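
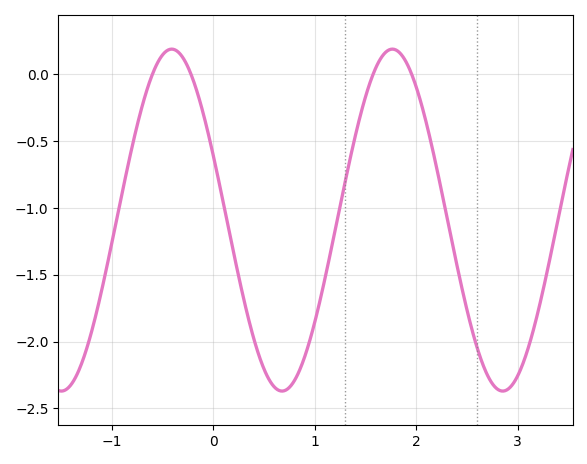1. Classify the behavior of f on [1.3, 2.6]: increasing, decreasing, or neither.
neither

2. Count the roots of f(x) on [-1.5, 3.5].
4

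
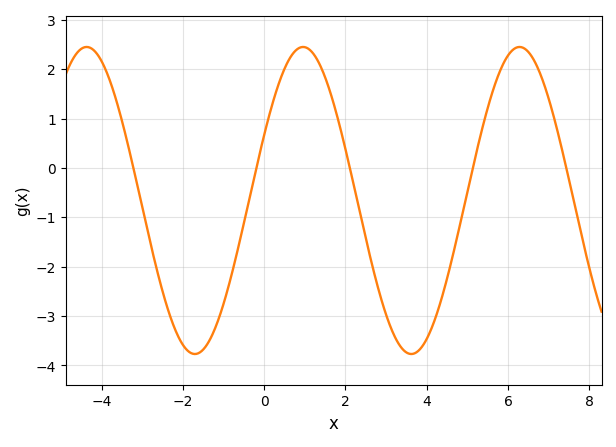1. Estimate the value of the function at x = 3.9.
-3.6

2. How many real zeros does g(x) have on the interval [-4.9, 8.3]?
5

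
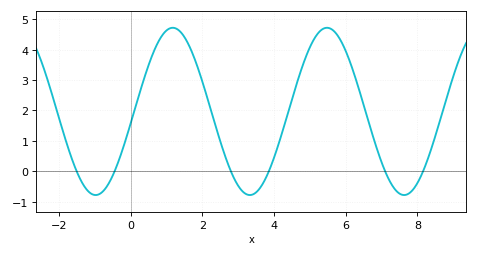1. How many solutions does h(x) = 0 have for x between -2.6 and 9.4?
6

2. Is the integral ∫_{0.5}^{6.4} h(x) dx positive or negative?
positive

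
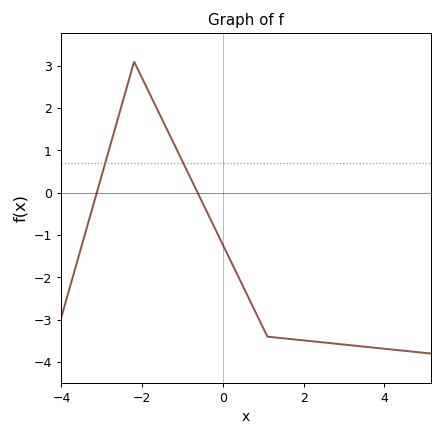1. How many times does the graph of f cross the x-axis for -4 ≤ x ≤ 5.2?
2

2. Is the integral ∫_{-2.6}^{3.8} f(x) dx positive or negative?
negative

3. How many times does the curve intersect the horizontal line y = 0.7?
2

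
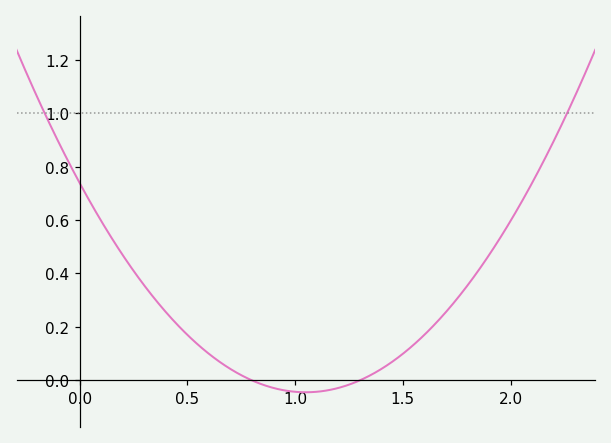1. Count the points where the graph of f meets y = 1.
2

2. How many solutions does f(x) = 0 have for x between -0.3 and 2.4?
2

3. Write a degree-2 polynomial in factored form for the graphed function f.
y = 0.71(x - 0.8)(x - 1.3)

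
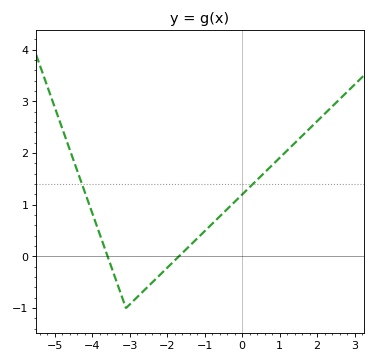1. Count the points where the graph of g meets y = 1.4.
2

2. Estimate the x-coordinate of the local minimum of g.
-3.2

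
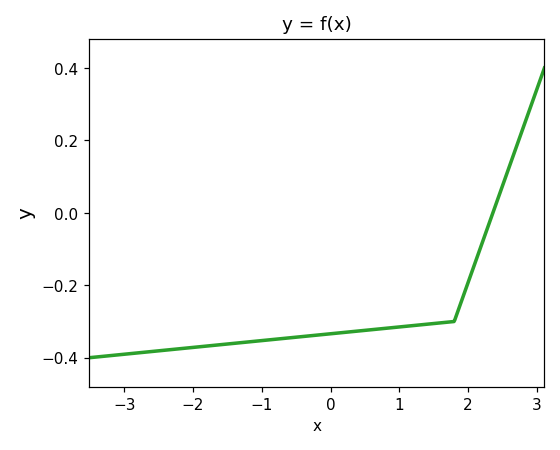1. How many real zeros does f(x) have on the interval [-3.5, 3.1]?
1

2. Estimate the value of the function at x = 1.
-0.32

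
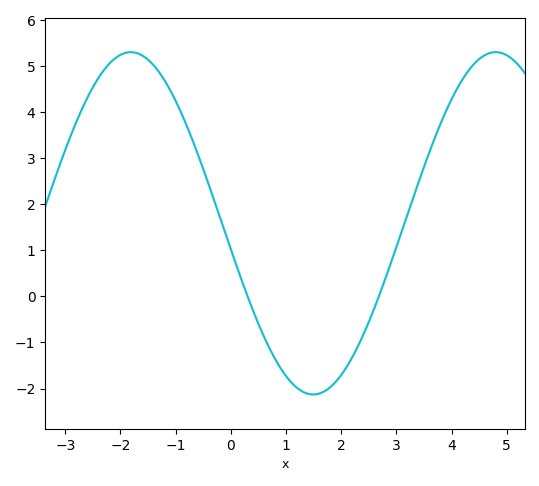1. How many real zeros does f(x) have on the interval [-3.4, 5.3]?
2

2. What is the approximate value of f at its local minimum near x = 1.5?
-2.1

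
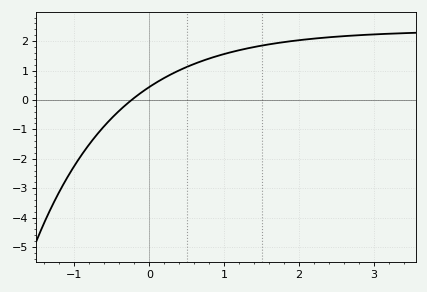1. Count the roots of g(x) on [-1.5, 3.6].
1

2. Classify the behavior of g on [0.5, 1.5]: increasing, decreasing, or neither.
increasing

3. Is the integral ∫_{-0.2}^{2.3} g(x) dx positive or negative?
positive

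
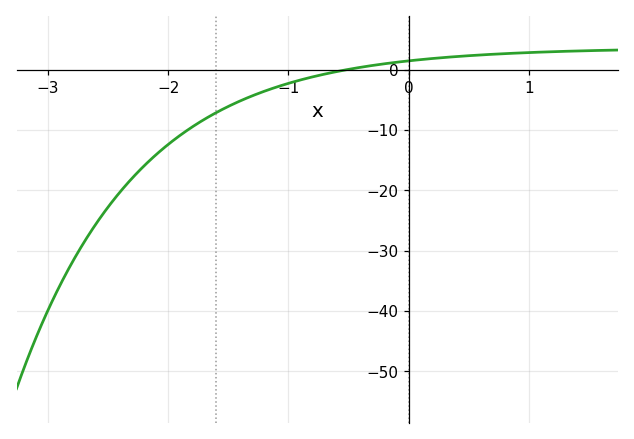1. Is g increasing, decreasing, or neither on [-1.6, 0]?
increasing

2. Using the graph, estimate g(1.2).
2.99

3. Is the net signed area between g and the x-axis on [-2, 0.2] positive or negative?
negative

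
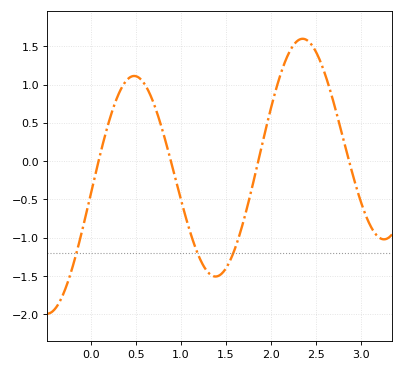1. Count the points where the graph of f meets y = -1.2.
3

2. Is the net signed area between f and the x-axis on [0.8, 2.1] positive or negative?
negative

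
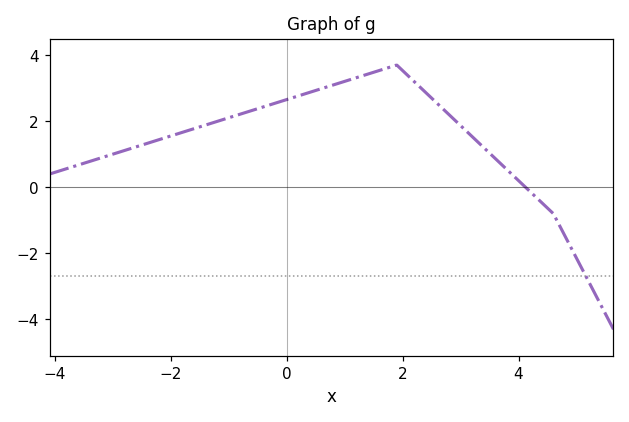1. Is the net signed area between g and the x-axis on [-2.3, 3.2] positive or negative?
positive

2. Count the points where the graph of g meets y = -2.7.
1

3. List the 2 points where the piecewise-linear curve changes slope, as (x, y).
(1.9, 3.7); (4.6, -0.8)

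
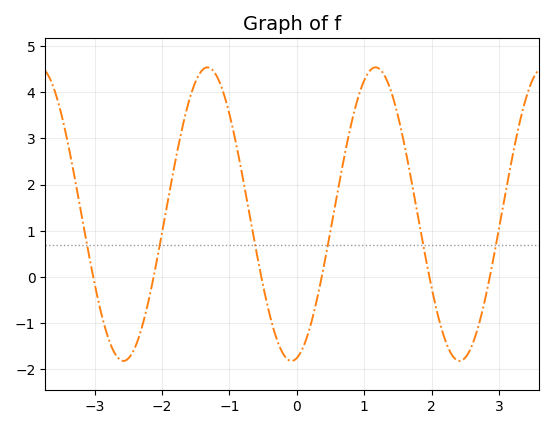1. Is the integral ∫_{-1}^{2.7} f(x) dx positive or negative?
positive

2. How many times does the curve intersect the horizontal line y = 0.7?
6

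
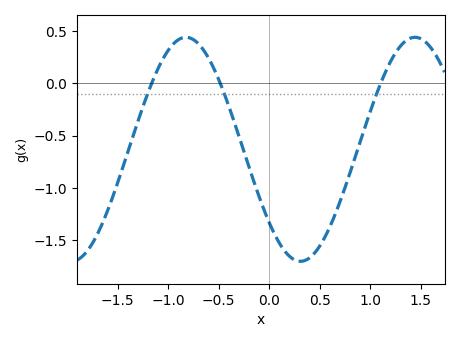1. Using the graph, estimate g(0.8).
-0.85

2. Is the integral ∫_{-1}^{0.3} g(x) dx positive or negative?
negative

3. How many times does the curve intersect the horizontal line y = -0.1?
3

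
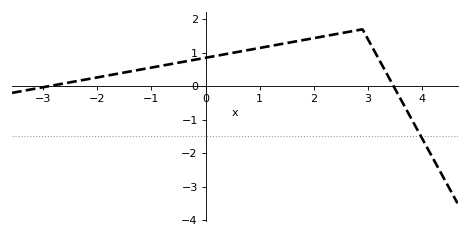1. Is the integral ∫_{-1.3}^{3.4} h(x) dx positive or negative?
positive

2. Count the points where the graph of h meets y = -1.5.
1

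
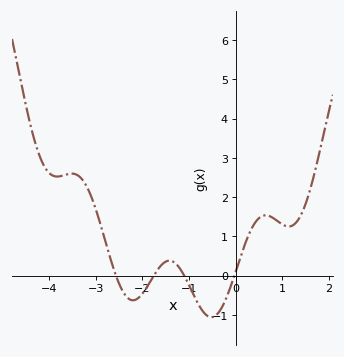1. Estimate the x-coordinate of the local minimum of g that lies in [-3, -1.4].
-2.2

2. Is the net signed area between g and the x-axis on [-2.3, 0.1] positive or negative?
negative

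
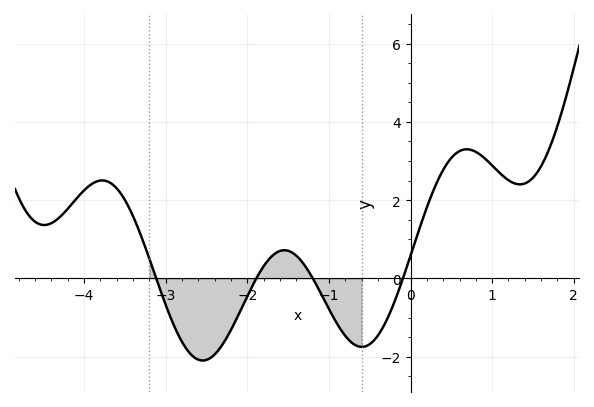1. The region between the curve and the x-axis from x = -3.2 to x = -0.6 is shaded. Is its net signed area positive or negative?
negative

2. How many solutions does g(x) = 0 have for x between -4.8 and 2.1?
4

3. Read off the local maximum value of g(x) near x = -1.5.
0.8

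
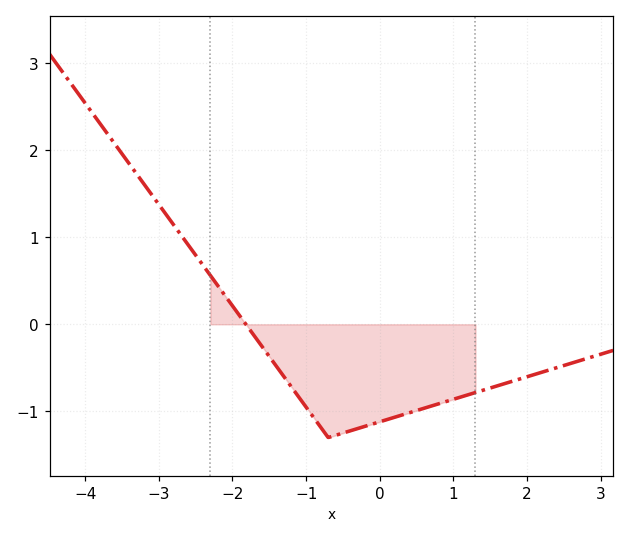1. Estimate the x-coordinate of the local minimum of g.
-0.699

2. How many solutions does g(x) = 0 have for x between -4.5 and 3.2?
1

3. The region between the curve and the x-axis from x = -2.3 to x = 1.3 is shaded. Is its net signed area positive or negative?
negative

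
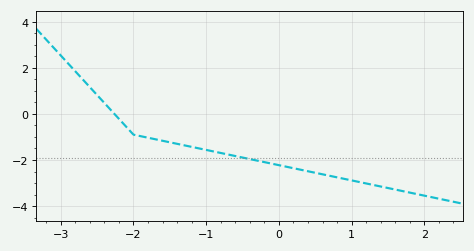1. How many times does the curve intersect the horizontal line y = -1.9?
1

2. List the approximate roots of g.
-2.26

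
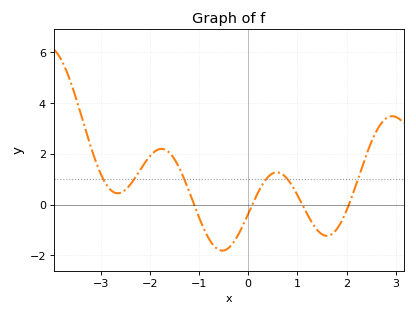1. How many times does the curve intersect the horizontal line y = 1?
6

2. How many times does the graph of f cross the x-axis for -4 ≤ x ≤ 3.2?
4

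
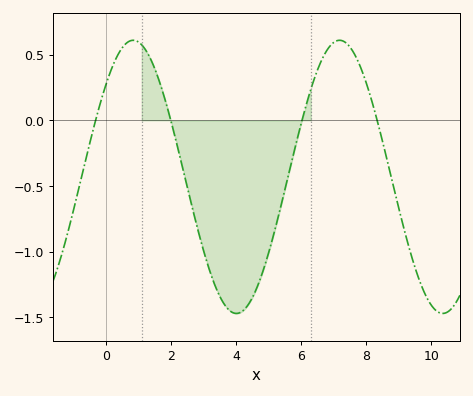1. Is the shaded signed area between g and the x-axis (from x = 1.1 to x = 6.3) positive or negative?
negative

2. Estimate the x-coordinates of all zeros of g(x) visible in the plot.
-0.318, 1.99, 6.03, 8.34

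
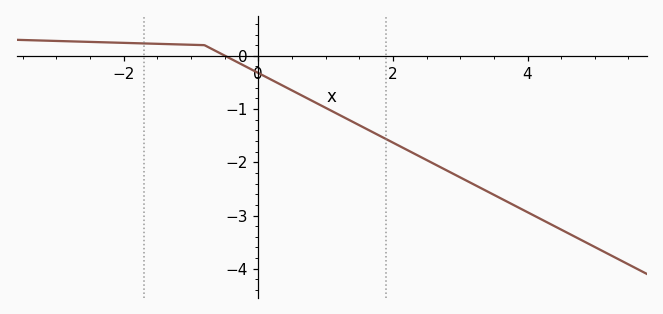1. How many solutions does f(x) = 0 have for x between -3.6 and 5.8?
1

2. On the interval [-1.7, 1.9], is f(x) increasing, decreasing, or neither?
decreasing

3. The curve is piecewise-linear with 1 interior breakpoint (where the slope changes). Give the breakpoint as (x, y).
(-0.8, 0.2)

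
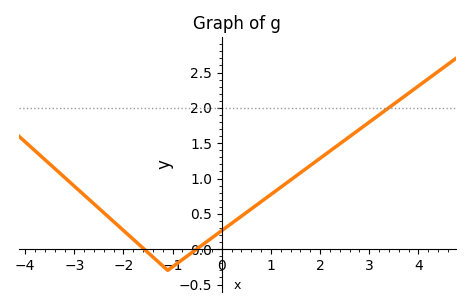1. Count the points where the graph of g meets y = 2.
1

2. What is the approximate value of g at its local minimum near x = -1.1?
-0.3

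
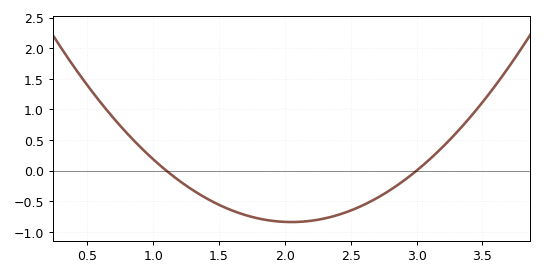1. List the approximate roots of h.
1.1, 3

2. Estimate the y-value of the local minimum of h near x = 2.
-0.839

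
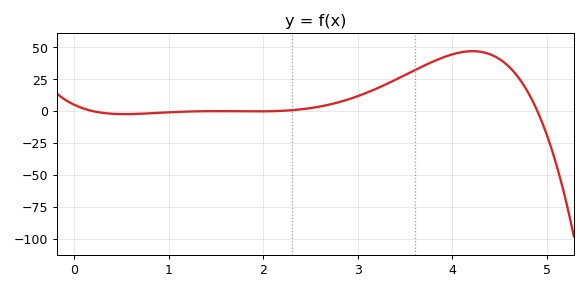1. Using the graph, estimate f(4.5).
40.8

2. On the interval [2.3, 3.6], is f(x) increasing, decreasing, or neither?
increasing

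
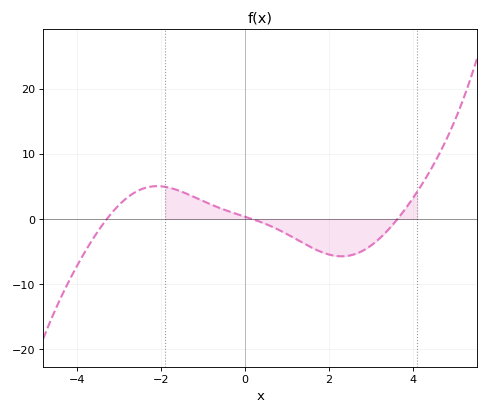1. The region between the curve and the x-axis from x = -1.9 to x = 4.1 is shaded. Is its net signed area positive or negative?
negative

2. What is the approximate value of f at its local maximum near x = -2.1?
5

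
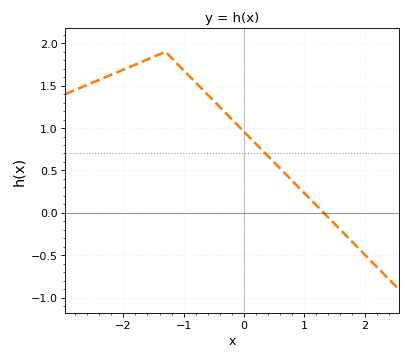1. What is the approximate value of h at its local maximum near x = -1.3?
1.9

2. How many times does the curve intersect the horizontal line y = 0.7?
1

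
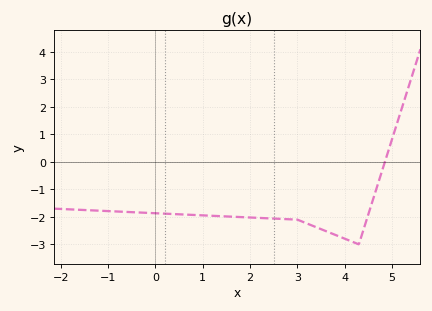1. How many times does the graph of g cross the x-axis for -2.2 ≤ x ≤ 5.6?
1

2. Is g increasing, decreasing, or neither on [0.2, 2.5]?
decreasing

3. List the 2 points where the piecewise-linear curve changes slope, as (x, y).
(3, -2.1); (4.3, -3)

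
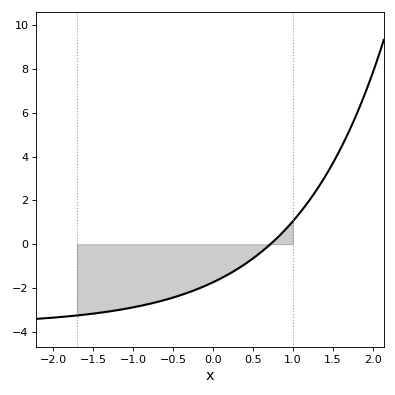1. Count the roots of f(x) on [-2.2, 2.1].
1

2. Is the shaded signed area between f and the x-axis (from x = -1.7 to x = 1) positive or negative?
negative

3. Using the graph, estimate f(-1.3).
-3.07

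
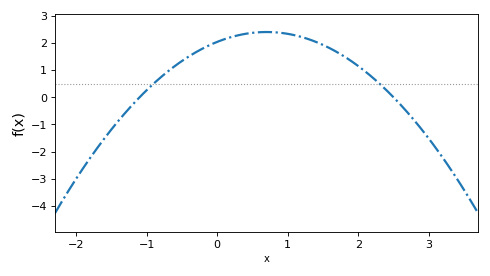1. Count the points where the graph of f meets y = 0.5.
2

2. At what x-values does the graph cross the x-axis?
-1.1, 2.5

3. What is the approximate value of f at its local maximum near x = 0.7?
2.4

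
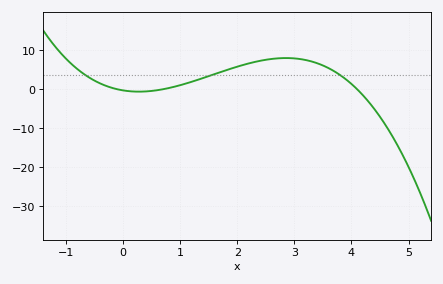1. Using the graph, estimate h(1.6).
4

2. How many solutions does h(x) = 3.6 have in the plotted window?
3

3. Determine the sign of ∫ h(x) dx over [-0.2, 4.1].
positive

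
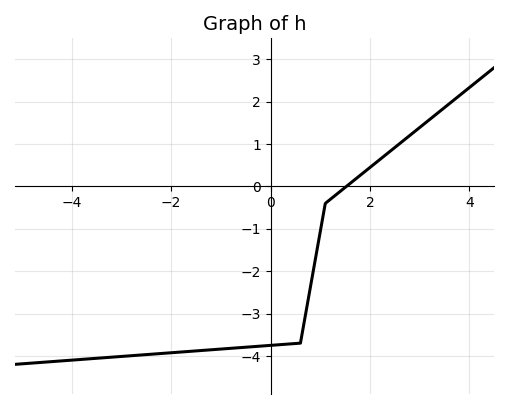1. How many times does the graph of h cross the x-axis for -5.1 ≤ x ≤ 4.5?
1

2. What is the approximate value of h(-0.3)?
-3.78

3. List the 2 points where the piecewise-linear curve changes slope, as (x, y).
(0.6, -3.7); (1.1, -0.4)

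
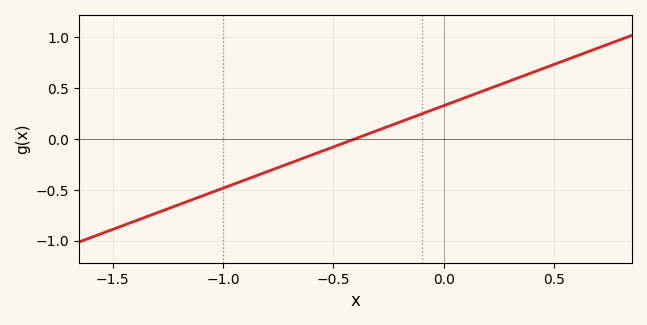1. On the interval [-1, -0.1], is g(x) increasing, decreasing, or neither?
increasing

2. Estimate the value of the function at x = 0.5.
0.729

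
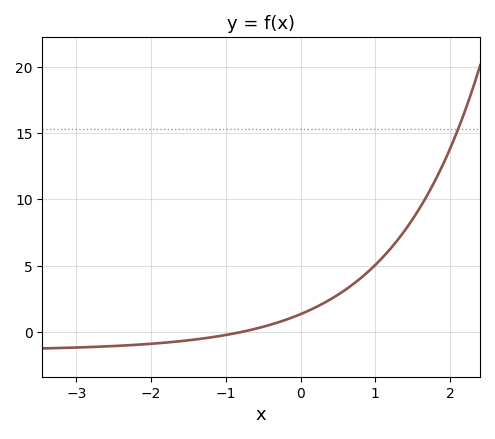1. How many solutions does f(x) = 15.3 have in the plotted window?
1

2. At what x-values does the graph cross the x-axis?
-0.8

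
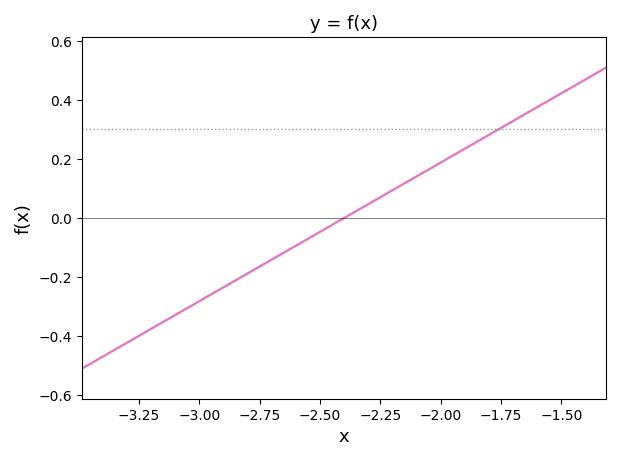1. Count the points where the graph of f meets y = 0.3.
1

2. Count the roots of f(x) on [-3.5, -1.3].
1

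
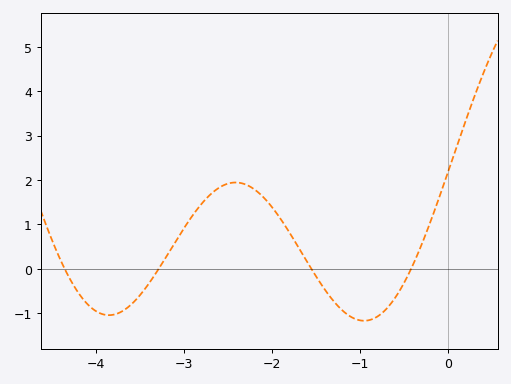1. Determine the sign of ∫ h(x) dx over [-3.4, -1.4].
positive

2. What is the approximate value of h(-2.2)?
1.79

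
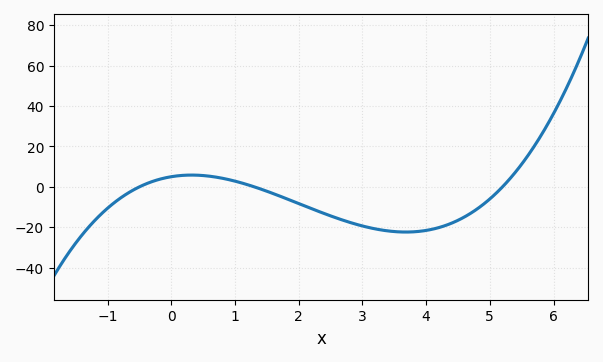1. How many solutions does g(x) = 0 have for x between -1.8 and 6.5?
3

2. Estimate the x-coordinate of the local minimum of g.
3.68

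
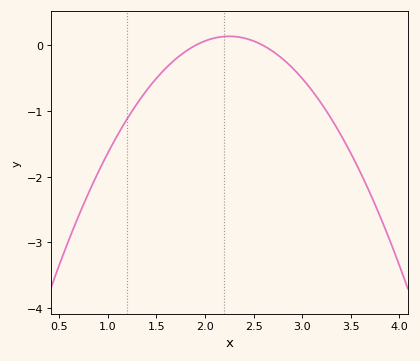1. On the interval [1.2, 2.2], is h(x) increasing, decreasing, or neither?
increasing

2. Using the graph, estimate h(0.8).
-2.3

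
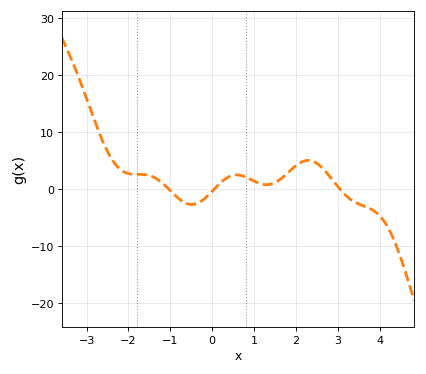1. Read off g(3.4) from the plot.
-2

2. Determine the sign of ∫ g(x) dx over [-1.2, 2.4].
positive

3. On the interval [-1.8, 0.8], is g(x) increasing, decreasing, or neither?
neither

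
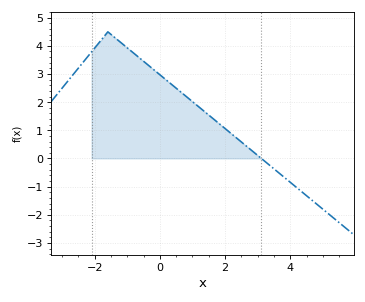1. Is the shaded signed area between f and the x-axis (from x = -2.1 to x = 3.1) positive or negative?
positive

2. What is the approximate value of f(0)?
2.97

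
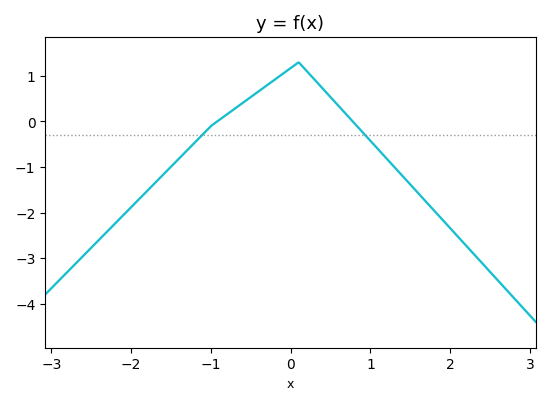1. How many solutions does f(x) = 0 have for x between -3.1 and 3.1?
2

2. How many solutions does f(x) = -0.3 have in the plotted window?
2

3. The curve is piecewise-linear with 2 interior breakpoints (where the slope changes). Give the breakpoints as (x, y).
(-1, -0.1); (0.1, 1.3)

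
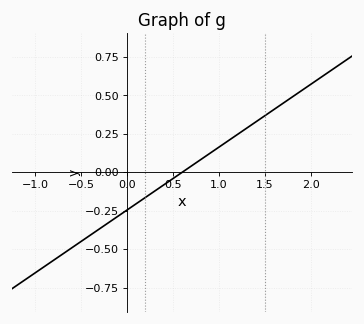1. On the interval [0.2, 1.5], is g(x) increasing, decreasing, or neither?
increasing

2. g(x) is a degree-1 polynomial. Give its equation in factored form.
y = 0.41(x - 0.6)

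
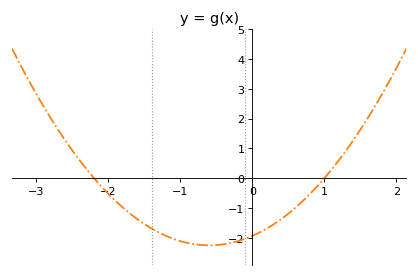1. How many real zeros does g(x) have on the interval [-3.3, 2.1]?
2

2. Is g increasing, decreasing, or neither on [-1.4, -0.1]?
neither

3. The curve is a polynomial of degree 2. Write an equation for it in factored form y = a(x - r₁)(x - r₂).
y = 0.88(x + 2.2)(x - 1)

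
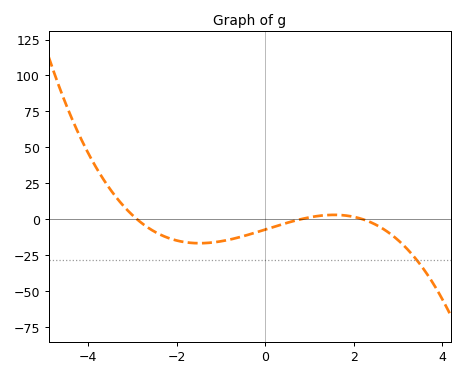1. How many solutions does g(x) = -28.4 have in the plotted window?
1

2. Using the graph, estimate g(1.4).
5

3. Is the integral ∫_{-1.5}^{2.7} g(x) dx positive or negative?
negative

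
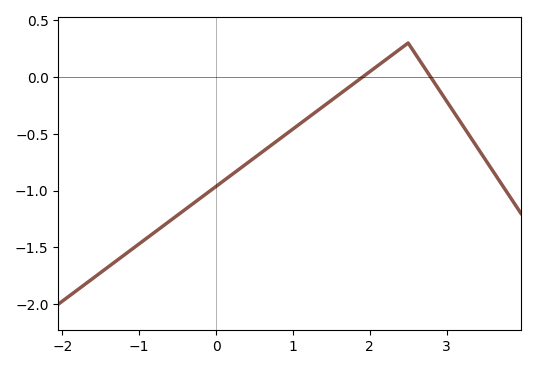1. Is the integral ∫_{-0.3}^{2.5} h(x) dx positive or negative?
negative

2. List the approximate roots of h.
1.91, 2.79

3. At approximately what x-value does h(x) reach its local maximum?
2.5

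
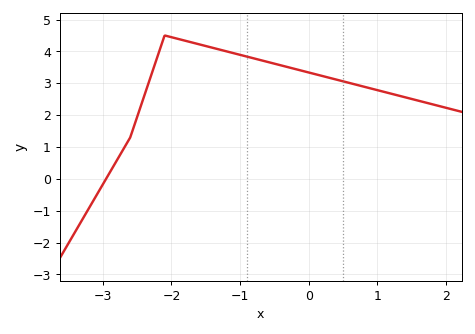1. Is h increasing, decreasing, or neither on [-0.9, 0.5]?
decreasing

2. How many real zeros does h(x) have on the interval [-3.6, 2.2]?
1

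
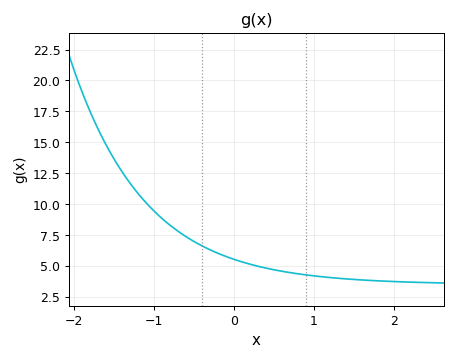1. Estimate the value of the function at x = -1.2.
11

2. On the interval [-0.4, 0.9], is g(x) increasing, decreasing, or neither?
decreasing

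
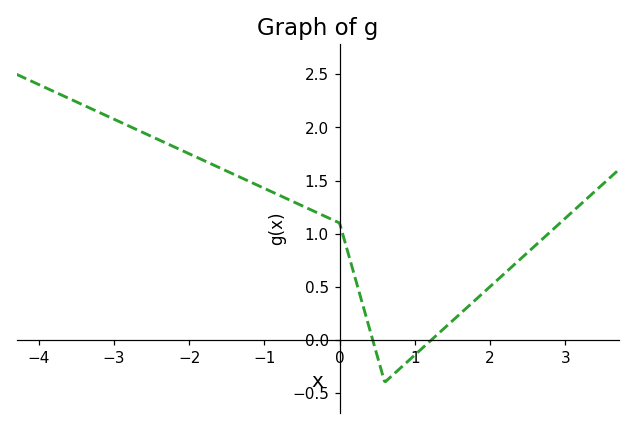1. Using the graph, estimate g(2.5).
0.822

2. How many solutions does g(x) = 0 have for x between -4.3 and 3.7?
2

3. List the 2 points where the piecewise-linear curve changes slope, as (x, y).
(0, 1.1); (0.6, -0.4)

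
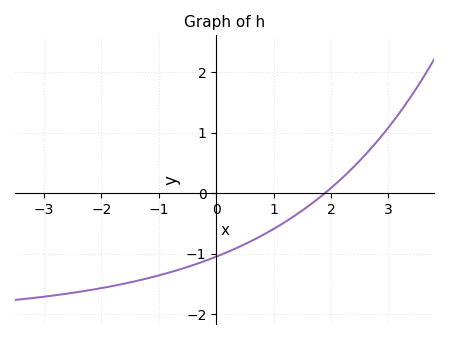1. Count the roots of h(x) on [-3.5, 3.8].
1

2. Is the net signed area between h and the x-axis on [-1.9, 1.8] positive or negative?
negative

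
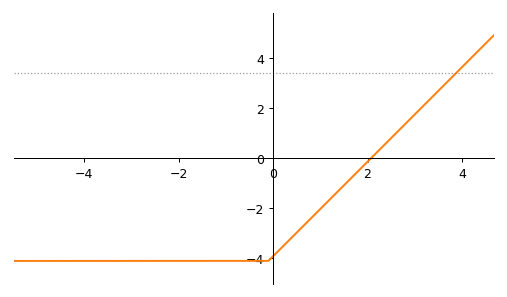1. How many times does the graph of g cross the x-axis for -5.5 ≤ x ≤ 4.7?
1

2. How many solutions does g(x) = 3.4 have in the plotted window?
1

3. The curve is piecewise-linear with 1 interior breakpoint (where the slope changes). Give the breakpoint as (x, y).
(-0.1, -4.1)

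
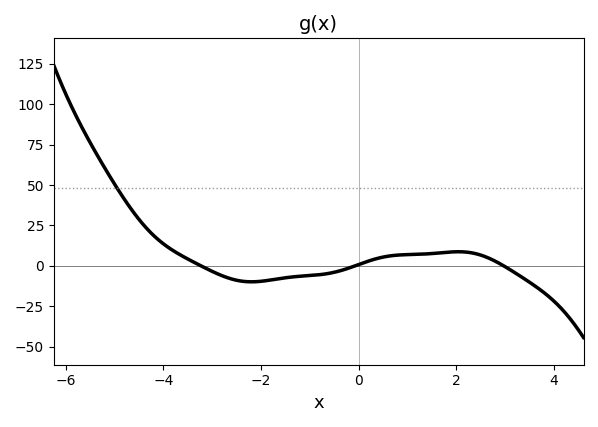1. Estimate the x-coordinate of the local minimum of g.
-2.19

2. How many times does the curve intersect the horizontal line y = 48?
1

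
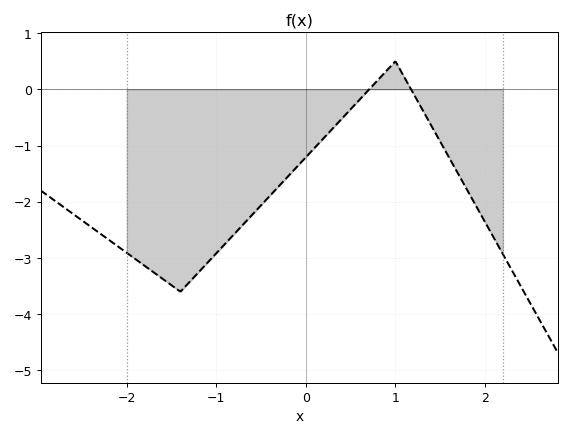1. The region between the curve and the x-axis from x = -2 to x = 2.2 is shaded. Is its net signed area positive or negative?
negative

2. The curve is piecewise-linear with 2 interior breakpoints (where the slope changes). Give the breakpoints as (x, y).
(-1.4, -3.6); (1, 0.5)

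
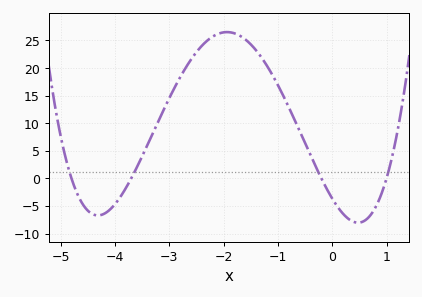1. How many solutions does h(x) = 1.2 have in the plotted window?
4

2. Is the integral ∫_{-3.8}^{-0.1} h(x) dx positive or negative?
positive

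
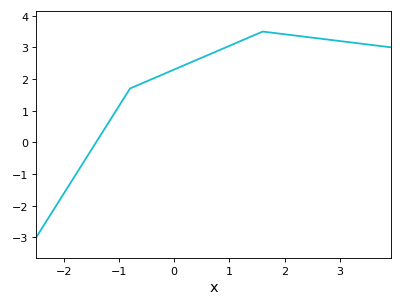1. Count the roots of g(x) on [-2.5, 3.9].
1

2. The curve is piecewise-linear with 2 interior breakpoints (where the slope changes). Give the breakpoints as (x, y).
(-0.8, 1.7); (1.6, 3.5)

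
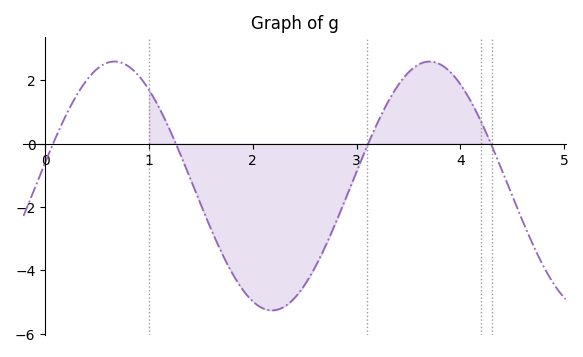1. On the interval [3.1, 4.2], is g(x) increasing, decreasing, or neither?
neither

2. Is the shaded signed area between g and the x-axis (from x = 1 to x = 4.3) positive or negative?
negative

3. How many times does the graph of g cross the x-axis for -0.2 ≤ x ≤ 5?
4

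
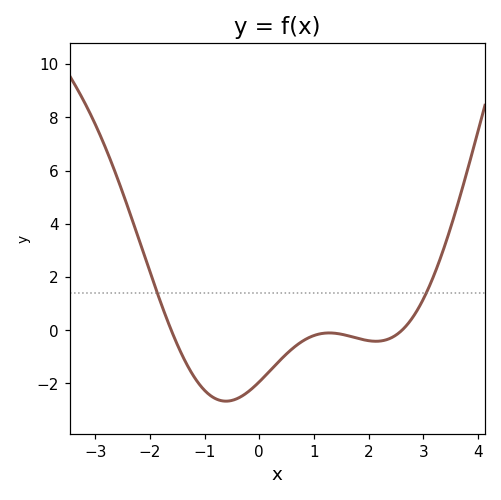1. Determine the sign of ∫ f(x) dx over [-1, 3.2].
negative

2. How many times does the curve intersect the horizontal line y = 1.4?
2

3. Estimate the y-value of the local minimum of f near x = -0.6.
-2.6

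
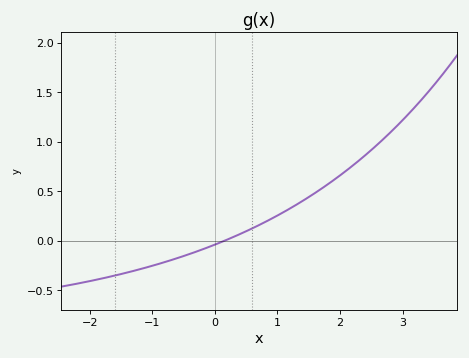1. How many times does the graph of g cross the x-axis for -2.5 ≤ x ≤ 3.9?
1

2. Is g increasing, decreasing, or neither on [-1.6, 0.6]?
increasing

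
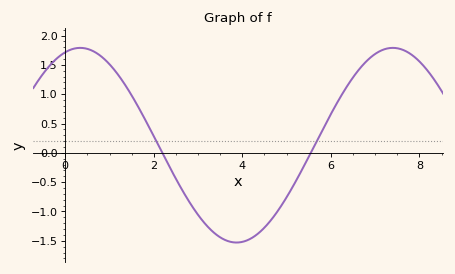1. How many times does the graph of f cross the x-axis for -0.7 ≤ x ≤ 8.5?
2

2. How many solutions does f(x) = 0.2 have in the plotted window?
2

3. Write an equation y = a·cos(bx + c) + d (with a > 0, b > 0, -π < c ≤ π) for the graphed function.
y = 1.66cos(0.89x - 0.302) + 0.13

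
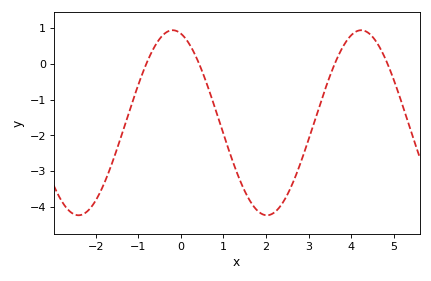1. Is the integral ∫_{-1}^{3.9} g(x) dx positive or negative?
negative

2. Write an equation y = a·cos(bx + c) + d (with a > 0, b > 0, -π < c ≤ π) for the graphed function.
y = 2.59cos(1.4x + 0.27) - 1.65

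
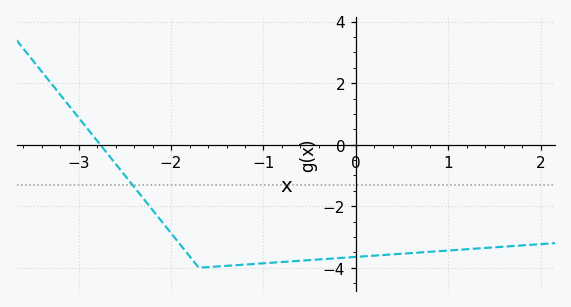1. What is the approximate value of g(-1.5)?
-4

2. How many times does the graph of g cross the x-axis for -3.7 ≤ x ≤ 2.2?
1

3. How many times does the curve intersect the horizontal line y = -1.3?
1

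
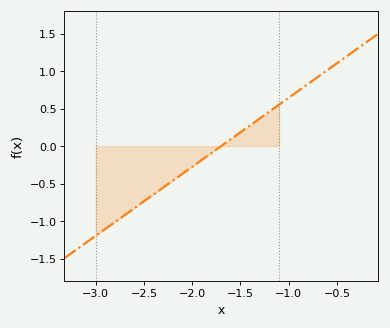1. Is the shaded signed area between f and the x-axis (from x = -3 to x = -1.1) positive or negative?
negative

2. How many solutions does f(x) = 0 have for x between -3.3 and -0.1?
1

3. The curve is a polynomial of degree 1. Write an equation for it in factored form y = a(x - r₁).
y = 0.92(x + 1.7)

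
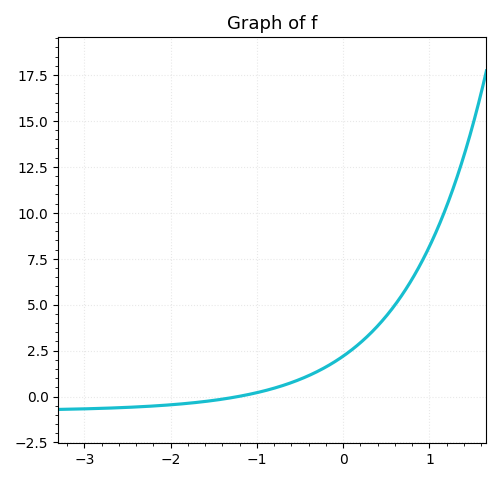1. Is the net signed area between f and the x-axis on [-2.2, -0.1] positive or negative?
positive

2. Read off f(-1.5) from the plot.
-0.208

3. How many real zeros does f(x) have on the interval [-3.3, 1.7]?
1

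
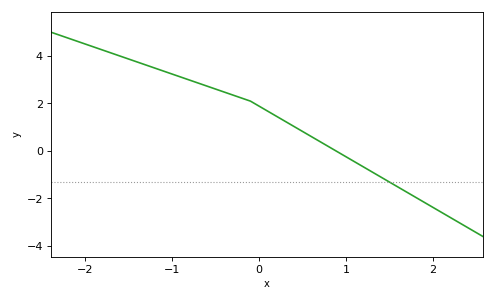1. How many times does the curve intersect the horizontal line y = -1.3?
1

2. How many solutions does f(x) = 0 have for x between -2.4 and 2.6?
1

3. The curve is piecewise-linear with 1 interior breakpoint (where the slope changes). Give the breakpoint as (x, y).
(-0.1, 2.1)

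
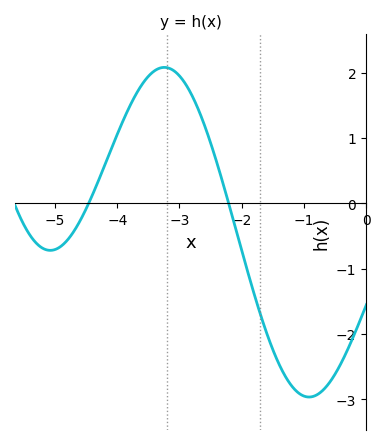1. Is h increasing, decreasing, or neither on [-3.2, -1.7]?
decreasing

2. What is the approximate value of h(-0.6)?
-2.76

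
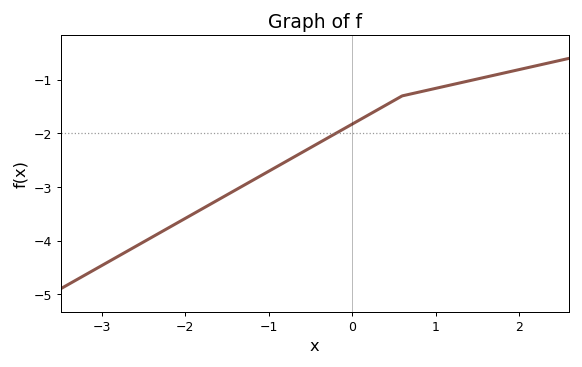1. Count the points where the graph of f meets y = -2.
1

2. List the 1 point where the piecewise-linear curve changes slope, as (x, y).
(0.6, -1.3)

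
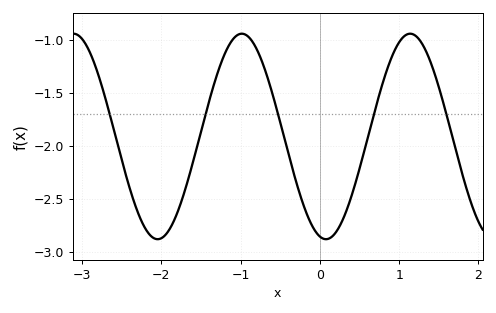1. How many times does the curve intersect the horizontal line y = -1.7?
5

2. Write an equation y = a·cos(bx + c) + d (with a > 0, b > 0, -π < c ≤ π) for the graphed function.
y = 0.97cos(3x + 2.9) - 1.91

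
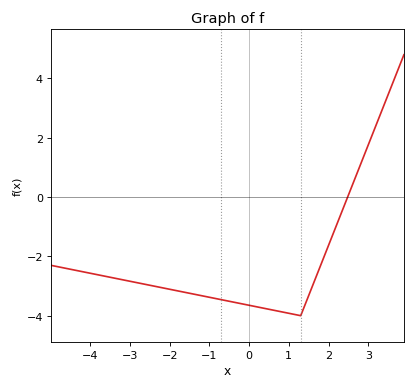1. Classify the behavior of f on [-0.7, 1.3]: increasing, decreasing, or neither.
decreasing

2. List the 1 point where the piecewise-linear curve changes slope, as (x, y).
(1.3, -4)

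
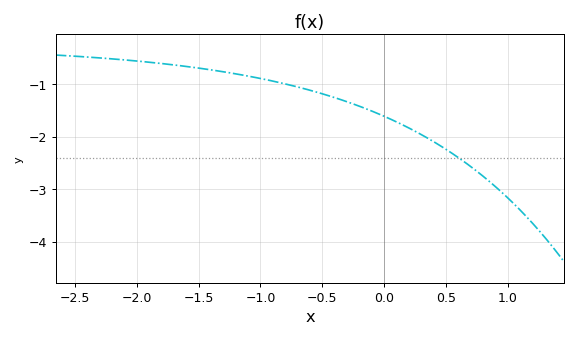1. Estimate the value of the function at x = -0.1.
-1.51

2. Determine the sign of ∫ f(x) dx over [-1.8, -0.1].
negative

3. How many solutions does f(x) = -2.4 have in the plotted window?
1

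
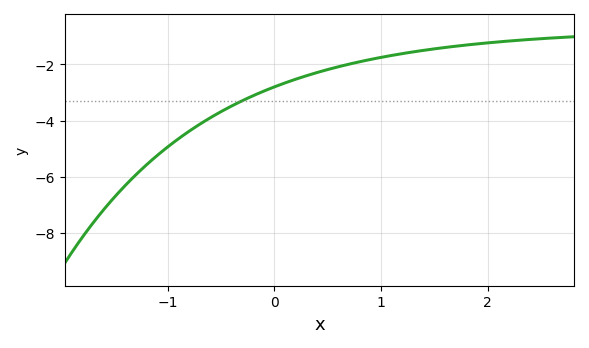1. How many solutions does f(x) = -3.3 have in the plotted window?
1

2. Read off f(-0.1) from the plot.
-2.95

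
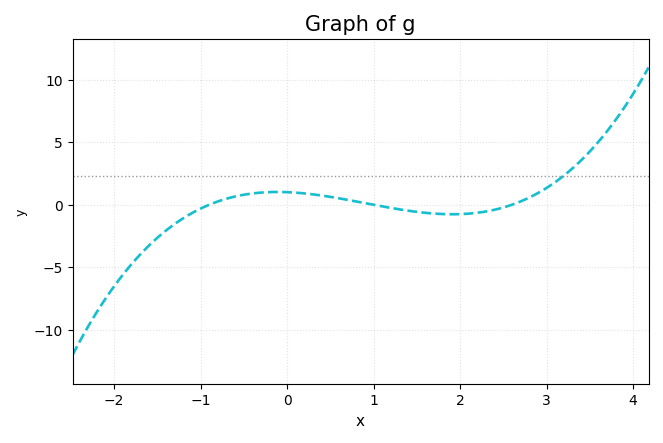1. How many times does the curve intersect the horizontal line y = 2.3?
1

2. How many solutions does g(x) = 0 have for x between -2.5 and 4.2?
3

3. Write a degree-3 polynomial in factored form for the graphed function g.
y = 0.43(x + 0.9)(x - 1)(x - 2.6)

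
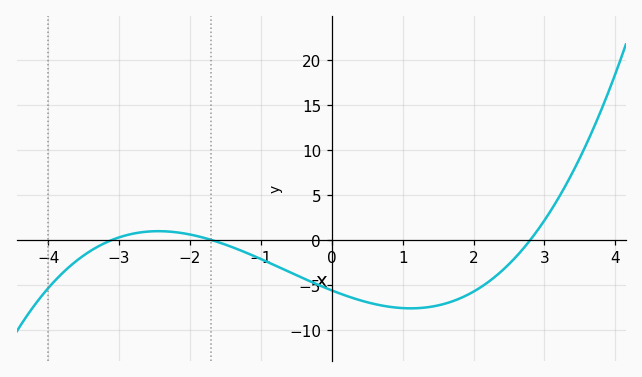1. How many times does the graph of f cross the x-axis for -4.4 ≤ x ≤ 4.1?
3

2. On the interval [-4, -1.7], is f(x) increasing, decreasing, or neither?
neither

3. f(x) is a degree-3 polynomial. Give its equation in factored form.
y = 0.38(x + 3.1)(x + 1.7)(x - 2.8)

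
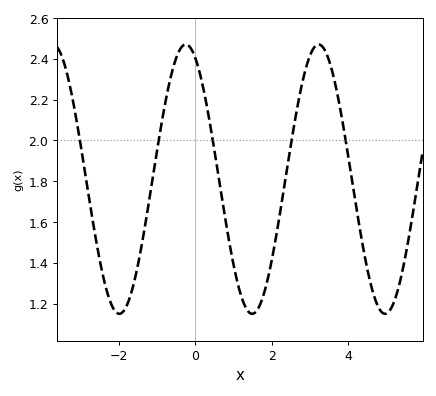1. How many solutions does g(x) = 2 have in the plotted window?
5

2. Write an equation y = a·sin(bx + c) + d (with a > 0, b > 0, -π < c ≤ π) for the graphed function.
y = 0.66sin(1.81x + 2.02) + 1.81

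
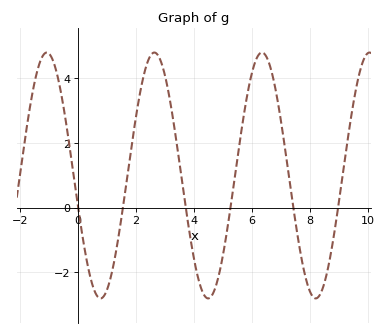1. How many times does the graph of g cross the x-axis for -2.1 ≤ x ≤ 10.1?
6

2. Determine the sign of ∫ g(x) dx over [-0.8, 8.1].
positive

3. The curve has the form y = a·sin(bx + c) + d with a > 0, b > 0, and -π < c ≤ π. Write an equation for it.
y = 3.8sin(1.69x - 2.88) + 0.99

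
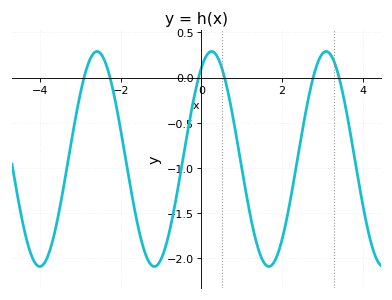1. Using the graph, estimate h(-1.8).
-1.1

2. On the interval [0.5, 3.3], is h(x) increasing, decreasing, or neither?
neither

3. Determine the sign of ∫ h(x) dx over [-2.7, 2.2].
negative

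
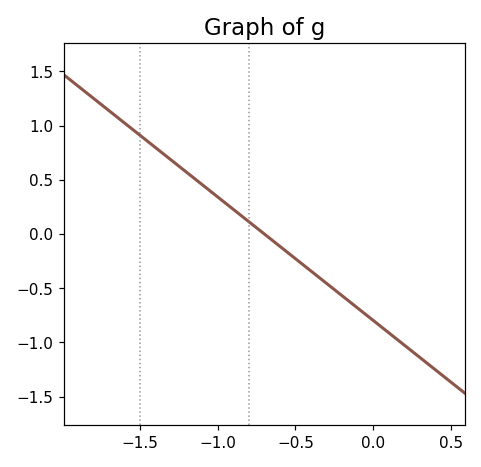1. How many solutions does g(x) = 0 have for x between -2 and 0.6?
1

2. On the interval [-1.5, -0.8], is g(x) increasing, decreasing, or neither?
decreasing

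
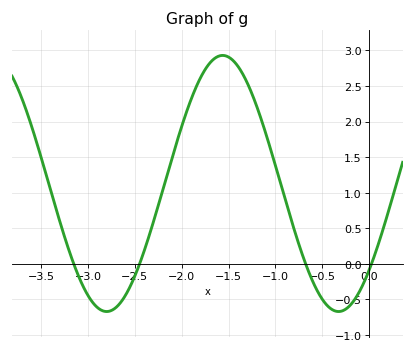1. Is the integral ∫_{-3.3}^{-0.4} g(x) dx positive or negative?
positive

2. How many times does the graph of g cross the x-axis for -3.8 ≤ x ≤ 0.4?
4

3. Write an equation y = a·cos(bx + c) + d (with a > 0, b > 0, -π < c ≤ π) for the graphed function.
y = 1.8cos(2.54x - 2.31) + 1.13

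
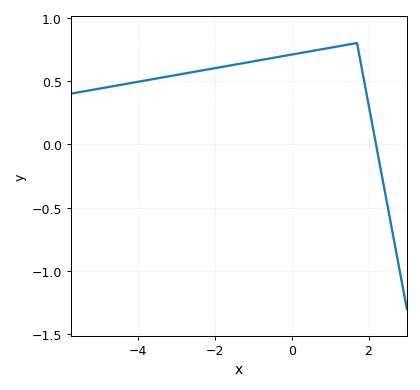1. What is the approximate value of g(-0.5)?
0.682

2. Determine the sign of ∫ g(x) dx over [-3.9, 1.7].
positive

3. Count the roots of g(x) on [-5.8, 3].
1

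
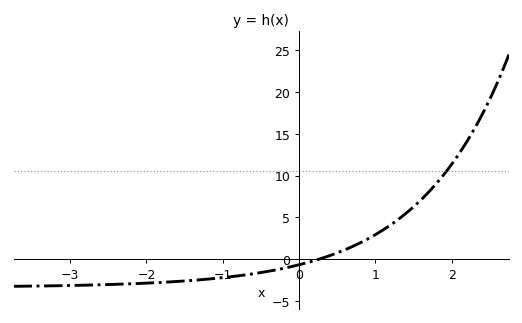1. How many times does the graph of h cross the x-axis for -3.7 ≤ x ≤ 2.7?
1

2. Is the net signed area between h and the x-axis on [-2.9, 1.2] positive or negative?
negative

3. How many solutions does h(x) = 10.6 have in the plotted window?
1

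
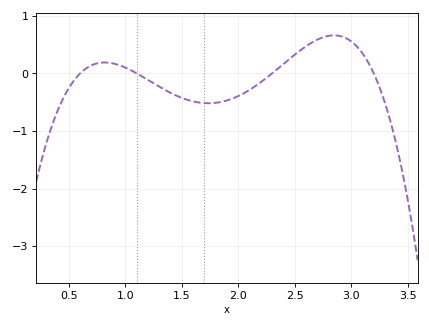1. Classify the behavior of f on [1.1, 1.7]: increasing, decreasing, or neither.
decreasing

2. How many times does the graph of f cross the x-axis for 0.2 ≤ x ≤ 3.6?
4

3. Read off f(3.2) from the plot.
0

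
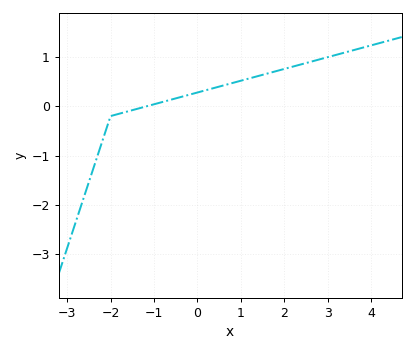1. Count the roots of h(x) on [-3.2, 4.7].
1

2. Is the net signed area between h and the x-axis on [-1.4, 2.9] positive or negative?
positive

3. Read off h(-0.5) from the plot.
0.2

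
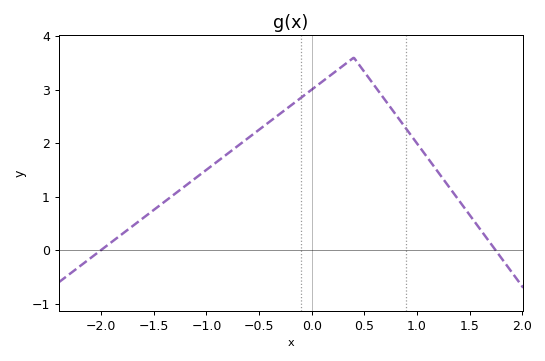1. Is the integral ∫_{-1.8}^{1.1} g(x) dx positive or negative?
positive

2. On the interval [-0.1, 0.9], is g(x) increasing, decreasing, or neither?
neither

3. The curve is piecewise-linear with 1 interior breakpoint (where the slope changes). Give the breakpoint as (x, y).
(0.4, 3.6)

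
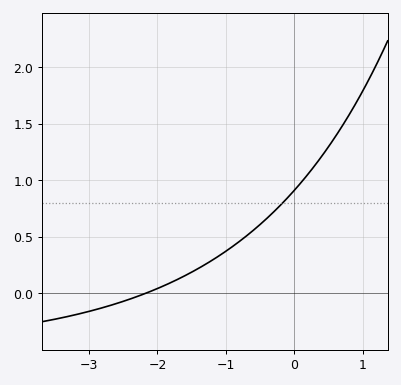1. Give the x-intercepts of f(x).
-2.2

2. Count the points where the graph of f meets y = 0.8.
1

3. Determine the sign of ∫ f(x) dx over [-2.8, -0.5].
positive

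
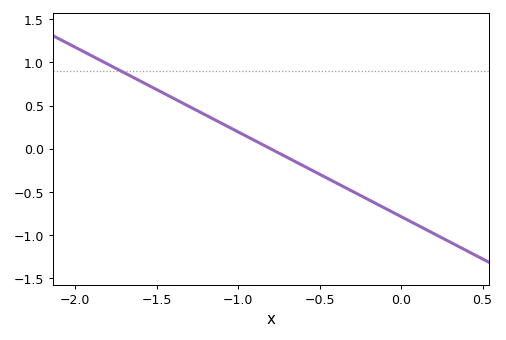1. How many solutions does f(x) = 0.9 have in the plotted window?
1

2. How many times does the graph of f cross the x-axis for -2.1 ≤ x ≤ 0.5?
1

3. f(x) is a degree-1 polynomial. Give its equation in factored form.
y = -0.98(x + 0.8)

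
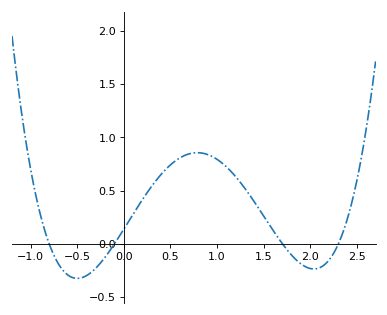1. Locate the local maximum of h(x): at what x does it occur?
0.787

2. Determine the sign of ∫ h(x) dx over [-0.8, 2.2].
positive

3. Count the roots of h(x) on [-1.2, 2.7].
4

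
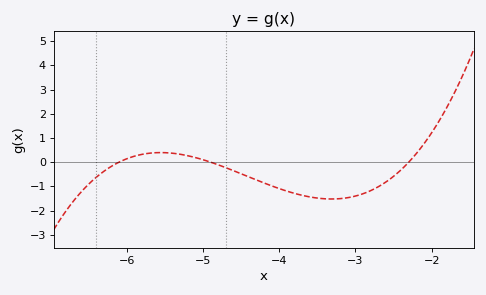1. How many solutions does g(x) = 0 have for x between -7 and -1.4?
3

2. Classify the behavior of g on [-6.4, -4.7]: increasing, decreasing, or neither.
neither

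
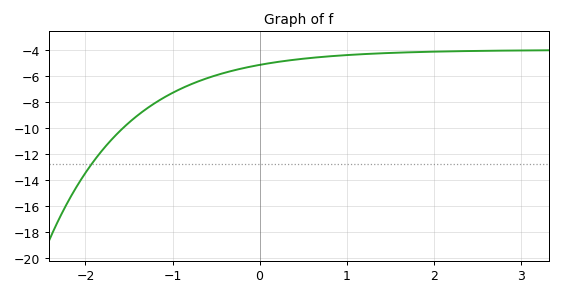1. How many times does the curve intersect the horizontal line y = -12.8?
1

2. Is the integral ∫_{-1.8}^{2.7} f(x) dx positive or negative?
negative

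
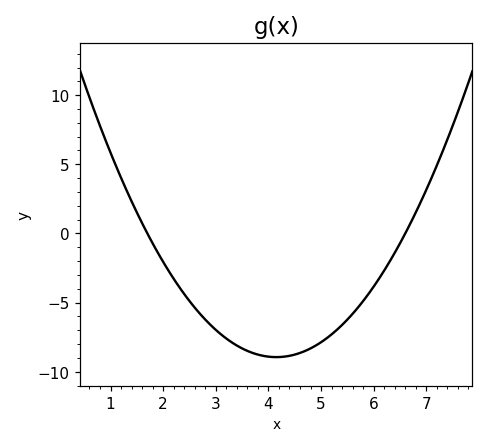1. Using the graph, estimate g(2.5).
-4.89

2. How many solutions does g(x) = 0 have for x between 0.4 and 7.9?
2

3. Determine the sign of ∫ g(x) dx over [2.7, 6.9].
negative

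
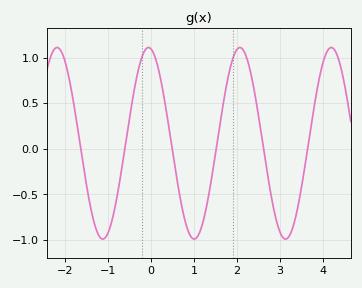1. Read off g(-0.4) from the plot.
0.6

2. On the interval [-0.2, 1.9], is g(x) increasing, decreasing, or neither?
neither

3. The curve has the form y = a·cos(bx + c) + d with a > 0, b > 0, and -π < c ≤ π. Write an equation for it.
y = 1.05cos(3x + 0.17) + 0.06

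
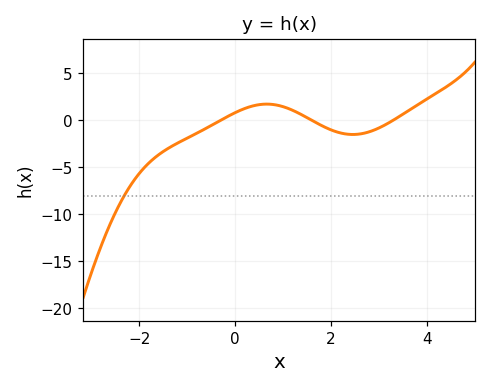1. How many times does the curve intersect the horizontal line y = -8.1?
1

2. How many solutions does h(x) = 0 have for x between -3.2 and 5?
3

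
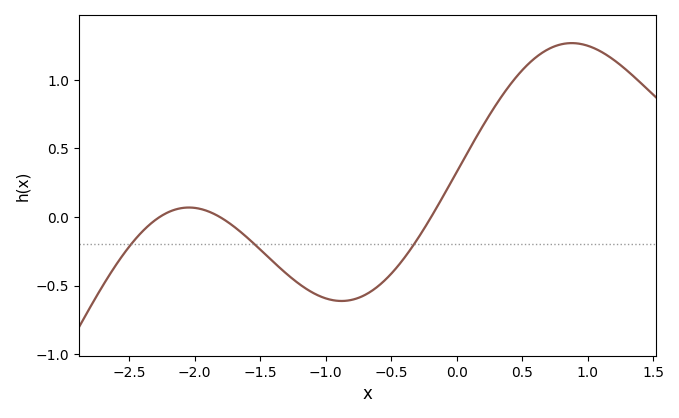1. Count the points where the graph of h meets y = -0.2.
3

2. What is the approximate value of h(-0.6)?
-0.504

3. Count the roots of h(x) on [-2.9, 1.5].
3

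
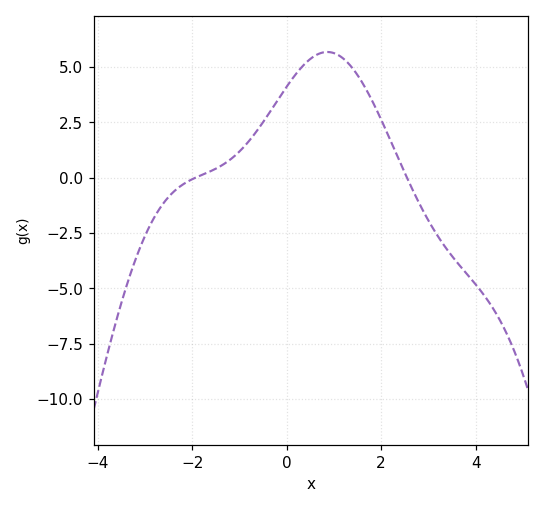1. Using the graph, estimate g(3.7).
-4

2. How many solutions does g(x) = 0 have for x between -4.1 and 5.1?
2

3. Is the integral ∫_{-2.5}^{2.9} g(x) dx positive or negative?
positive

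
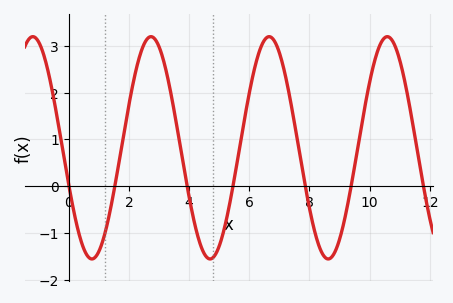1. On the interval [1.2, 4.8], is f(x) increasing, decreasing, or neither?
neither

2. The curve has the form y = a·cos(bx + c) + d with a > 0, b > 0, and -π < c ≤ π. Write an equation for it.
y = 2.38cos(1.6x + 1.91) + 0.82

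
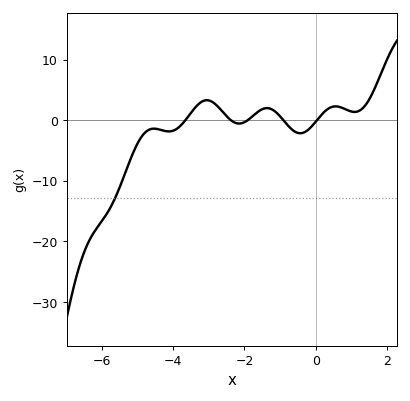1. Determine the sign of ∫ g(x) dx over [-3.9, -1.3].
positive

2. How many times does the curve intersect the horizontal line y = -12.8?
1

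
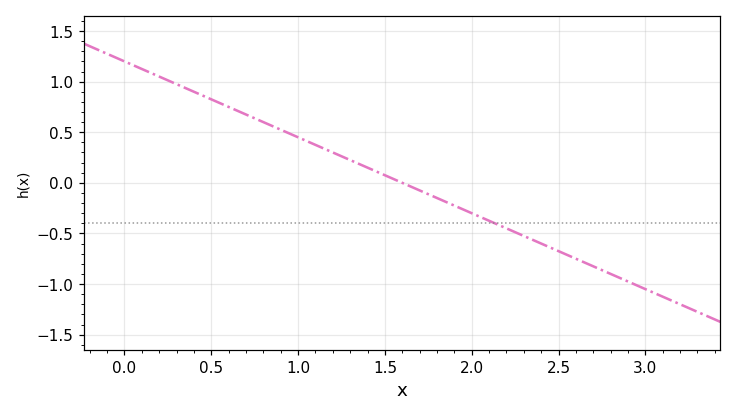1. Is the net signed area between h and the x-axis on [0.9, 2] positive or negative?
positive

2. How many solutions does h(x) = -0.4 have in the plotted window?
1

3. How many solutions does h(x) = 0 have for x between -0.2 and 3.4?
1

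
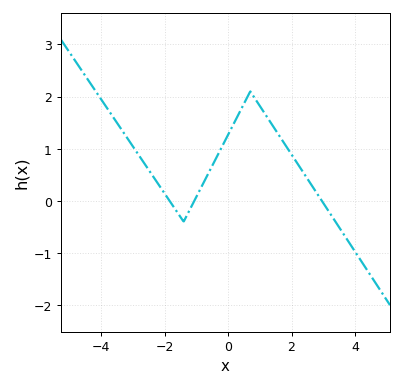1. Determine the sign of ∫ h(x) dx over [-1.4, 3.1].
positive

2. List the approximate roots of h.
-1.84, -1.06, 2.96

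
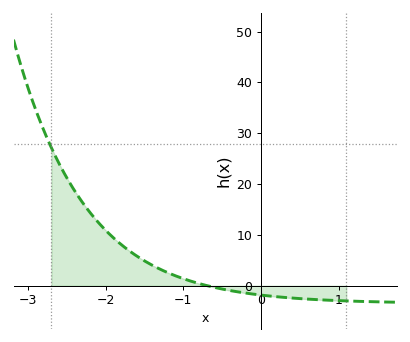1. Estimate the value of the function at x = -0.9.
0.868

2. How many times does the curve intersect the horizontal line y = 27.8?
1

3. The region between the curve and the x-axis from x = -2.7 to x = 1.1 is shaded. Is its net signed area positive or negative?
positive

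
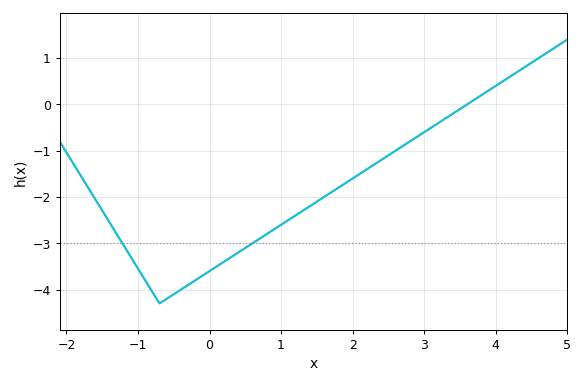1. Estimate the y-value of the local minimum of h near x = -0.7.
-4.3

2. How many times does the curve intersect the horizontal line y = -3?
2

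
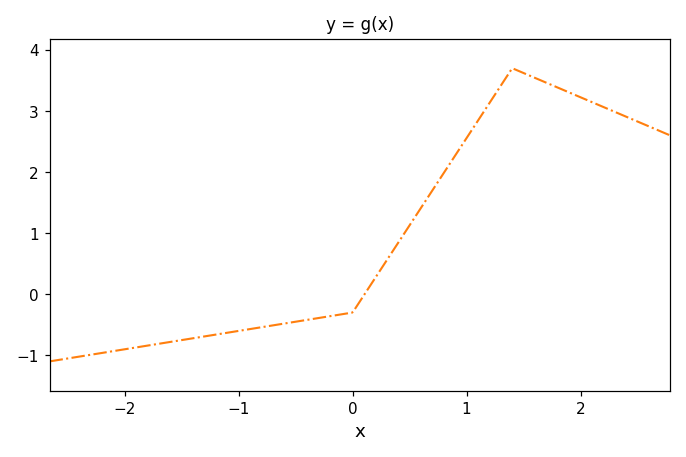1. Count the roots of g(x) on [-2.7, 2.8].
1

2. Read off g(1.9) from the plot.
3.3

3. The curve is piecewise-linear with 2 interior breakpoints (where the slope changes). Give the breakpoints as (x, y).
(0, -0.3); (1.4, 3.7)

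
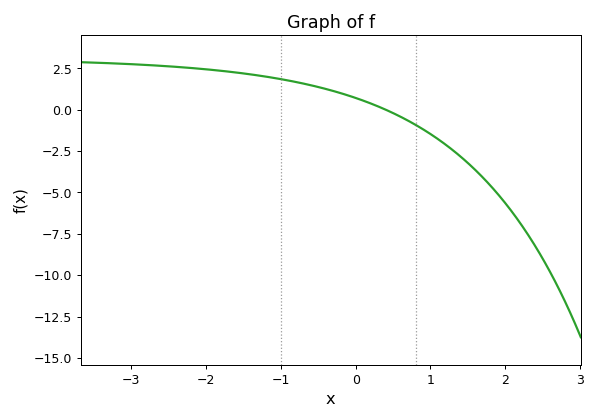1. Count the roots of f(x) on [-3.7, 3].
1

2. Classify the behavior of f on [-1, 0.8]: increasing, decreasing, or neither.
decreasing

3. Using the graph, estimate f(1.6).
-3.64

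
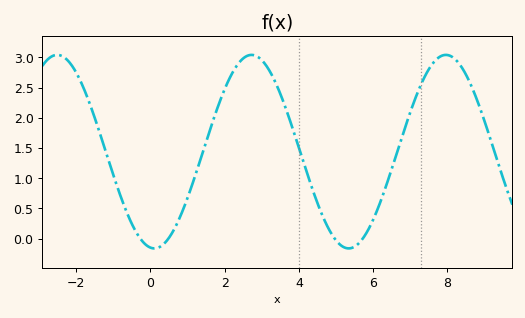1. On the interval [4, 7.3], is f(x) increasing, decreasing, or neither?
neither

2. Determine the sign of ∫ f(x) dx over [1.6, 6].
positive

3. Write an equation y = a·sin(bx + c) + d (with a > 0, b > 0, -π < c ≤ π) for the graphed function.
y = 1.6sin(1.2x - 1.7) + 1.44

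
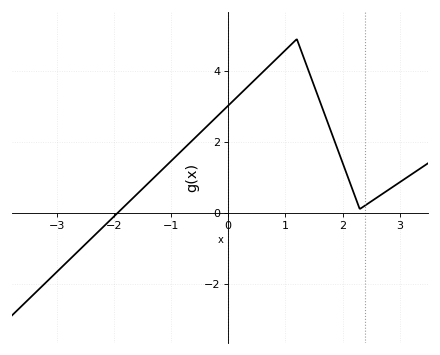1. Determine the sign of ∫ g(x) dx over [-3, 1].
positive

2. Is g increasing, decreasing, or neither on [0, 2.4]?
neither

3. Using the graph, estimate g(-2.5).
-0.8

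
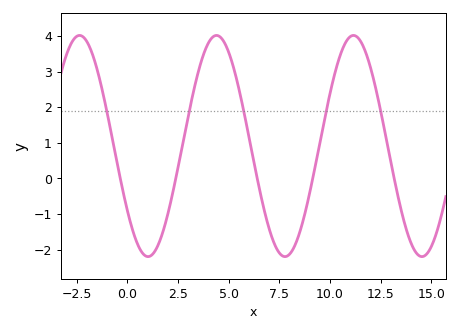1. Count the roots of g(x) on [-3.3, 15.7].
5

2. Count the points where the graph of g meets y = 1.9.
5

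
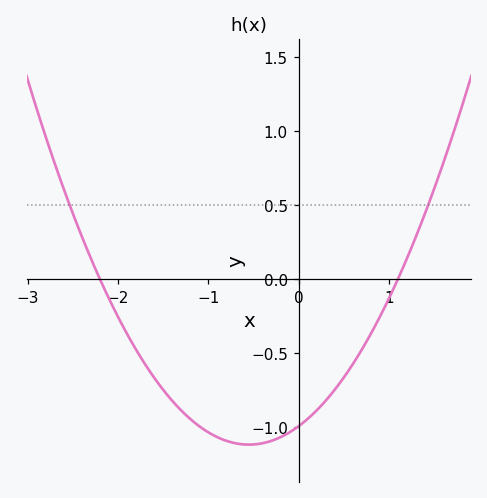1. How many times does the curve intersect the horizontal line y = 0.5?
2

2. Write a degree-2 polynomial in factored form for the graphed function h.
y = 0.41(x + 2.2)(x - 1.1)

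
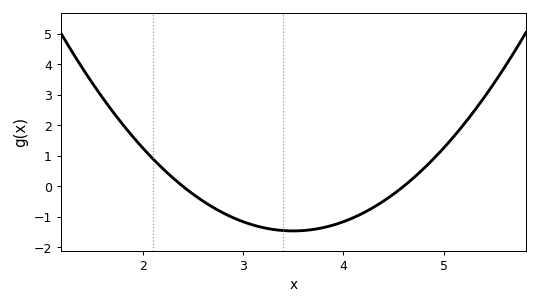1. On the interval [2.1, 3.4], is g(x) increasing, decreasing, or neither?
decreasing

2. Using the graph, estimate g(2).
1.3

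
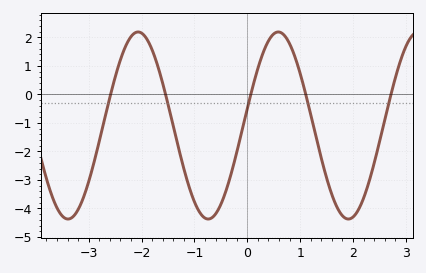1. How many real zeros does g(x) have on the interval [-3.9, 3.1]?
5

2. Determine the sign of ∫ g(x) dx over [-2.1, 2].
negative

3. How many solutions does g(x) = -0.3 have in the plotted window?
5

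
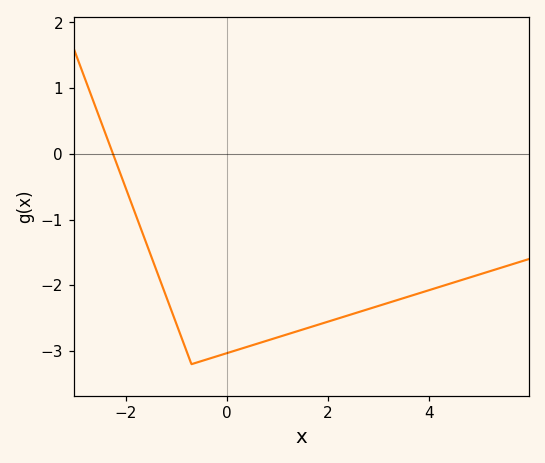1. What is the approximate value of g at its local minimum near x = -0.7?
-3.2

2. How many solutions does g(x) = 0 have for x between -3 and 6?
1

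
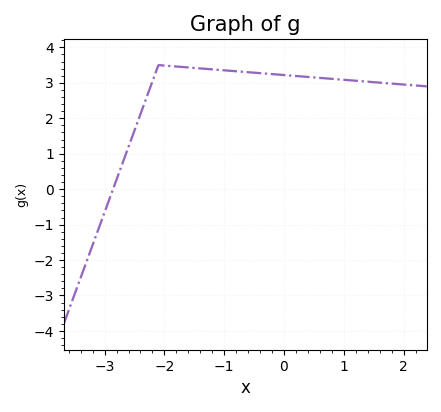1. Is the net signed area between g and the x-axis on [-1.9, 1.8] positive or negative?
positive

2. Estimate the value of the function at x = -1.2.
3.4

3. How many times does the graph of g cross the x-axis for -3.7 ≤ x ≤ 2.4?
1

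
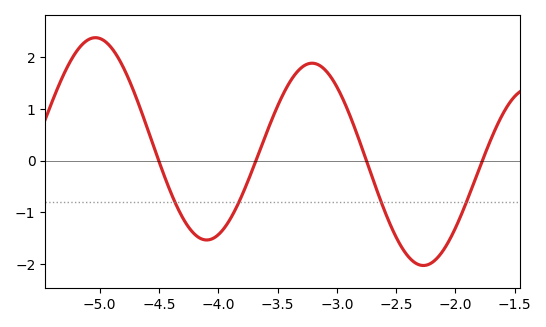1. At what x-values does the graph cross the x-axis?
-4.5, -3.7, -2.8, -1.8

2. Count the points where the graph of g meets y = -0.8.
4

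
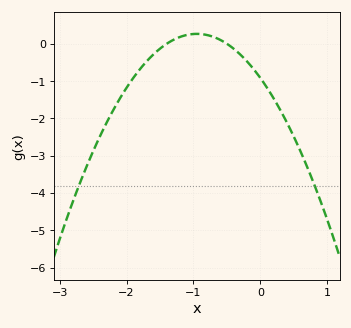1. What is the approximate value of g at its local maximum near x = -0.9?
0.265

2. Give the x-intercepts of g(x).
-1.4, -0.5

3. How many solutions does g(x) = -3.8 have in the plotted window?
2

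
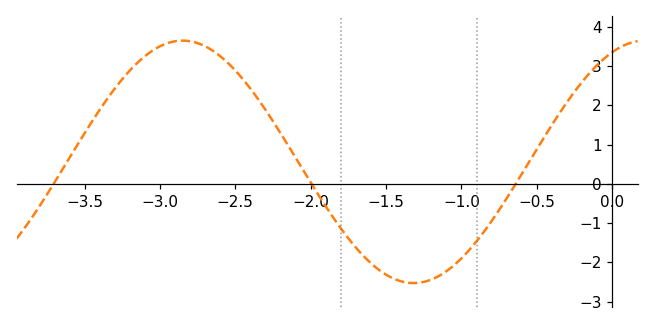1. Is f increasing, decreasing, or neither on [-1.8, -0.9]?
neither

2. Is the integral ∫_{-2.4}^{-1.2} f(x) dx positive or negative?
negative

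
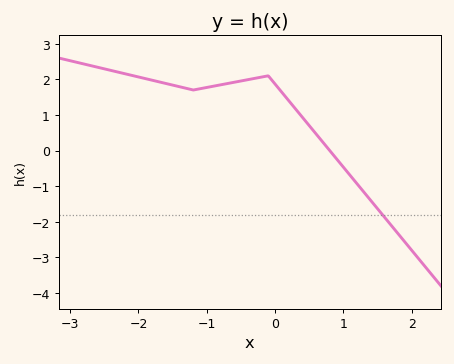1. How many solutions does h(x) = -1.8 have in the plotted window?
1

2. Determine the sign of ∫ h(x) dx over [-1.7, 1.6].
positive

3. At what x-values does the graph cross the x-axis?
0.8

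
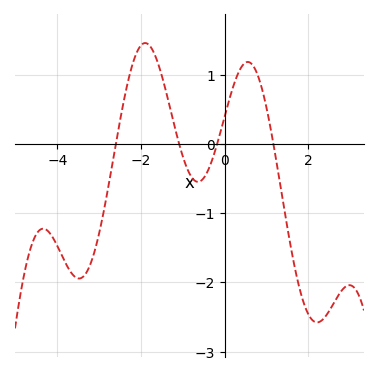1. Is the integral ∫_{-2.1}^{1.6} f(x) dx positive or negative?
positive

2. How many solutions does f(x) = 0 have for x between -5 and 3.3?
4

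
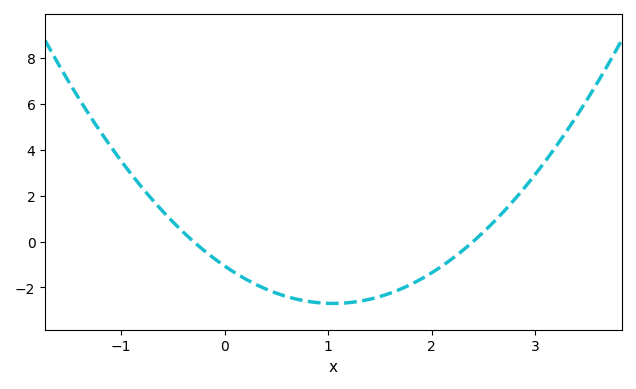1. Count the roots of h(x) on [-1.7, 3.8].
2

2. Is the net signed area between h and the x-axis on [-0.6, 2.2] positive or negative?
negative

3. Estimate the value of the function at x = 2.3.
-0.4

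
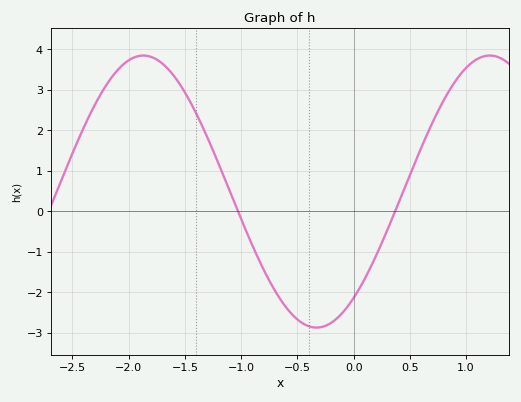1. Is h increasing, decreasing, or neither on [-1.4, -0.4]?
decreasing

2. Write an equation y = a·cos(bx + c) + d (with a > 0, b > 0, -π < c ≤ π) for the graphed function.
y = 3.36cos(2x - 2.5) + 0.49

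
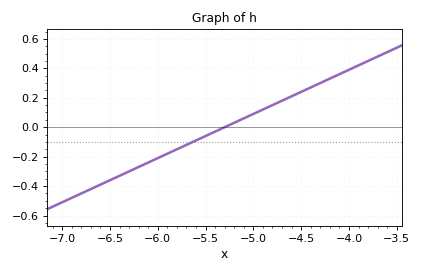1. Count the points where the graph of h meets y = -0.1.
1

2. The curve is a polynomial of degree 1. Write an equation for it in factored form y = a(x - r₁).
y = 0.3(x + 5.3)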